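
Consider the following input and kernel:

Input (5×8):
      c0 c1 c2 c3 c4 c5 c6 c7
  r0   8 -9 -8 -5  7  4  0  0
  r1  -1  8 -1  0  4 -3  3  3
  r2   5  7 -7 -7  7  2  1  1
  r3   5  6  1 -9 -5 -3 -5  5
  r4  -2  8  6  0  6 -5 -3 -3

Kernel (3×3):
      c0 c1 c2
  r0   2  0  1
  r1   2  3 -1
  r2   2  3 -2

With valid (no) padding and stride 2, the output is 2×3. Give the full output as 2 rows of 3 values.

76 -64 28
38 -27 4

Output[0,0]: The receptive field on the input at this output position is [8 -9 -8 / -1 8 -1 / 5 7 -7]. Elementwise product with the kernel and sum: 8·2 + -8·1 + -1·2 + 8·3 + -1·-1 + 5·2 + 7·3 + -7·-2.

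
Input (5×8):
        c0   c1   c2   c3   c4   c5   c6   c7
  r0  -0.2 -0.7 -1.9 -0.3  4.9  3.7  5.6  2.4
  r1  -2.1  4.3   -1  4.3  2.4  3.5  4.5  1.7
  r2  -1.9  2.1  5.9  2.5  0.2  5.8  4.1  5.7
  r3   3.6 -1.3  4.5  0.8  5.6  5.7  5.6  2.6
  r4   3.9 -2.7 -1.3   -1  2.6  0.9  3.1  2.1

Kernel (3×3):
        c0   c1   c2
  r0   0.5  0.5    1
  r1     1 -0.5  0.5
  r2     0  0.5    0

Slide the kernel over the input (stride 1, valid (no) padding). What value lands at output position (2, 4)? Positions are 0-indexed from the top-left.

13.1

The receptive field on the input at this output position is [0.2 5.8 4.1 / 5.6 5.7 5.6 / 2.6 0.9 3.1]. Elementwise product with the kernel and sum: 0.2·0.5 + 5.8·0.5 + 4.1·1 + 5.6·1 + 5.7·-0.5 + 5.6·0.5 + 0.9·0.5.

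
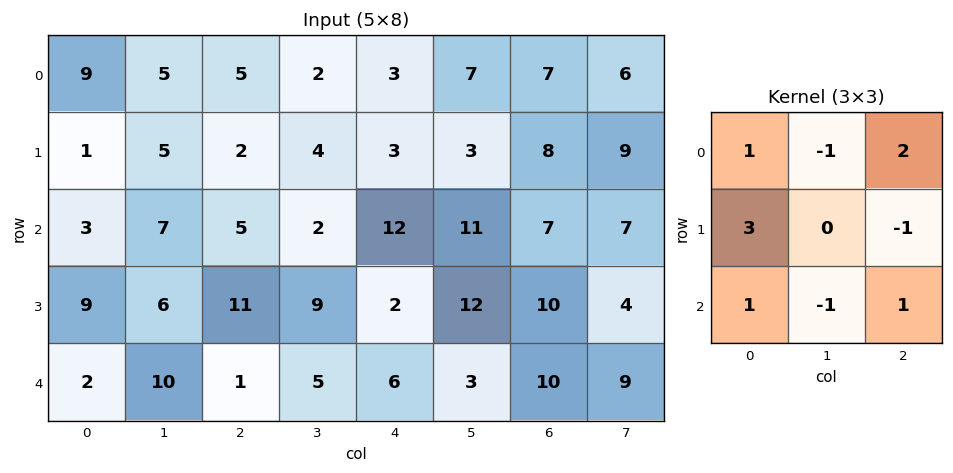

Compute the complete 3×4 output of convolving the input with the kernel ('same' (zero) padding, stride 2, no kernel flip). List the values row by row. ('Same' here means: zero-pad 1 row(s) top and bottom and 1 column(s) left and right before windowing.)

-1 20 3 19
-1 34 21 45
-7 38 43 10

Output[0,0]: The receptive field on the zero-padded input at this output position is [0 0 0 / 0 9 5 / 0 1 5]. Elementwise product with the kernel and sum: 0·1 + 0·-1 + 0·2 + 0·3 + 5·-1 + 0·1 + 1·-1 + 5·1.
Output[0,1]: The receptive field on the zero-padded input at this output position is [0 0 0 / 5 5 2 / 5 2 4]. Elementwise product with the kernel and sum: 0·1 + 0·-1 + 0·2 + 5·3 + 2·-1 + 5·1 + 2·-1 + 4·1.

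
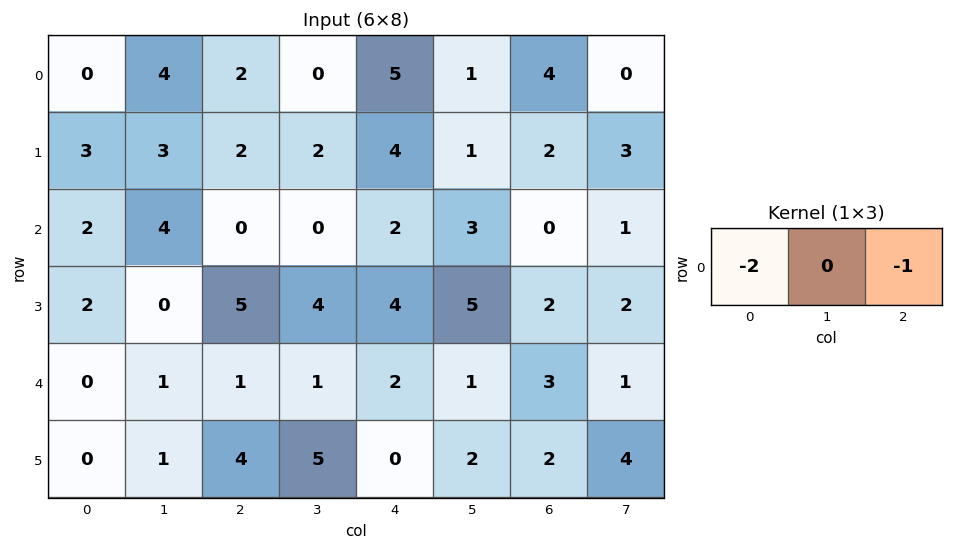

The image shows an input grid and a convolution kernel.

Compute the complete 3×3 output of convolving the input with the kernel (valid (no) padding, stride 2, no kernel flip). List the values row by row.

Output[0,0]: The receptive field on the input at this output position is [0 4 2]. Elementwise product with the kernel and sum: 0·-2 + 2·-1.
Output[0,1]: The receptive field on the input at this output position is [2 0 5]. Elementwise product with the kernel and sum: 2·-2 + 5·-1.

-2 -9 -14
-4 -2 -4
-1 -4 -7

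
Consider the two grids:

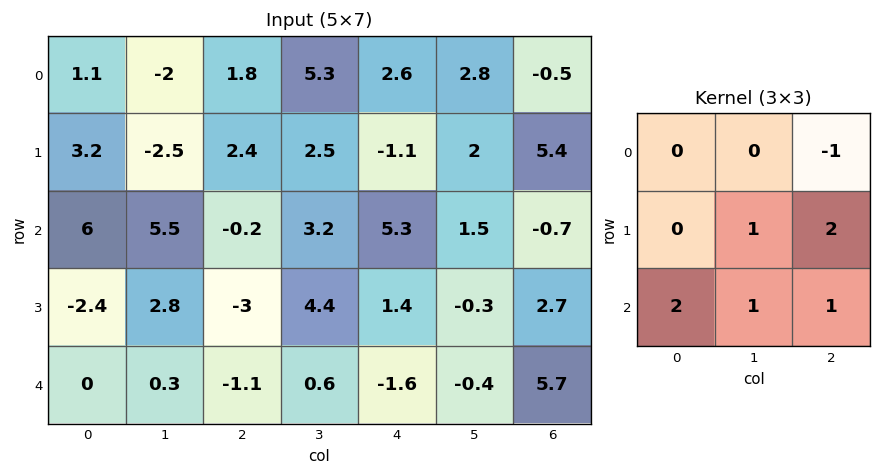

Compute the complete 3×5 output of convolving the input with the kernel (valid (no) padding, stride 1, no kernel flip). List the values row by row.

17.8 16.1 5.8 13.3 24.7
-2.3 10.7 14.7 16.2 -0.1
-3.8 2.7 -1.3 -1.5 7.9

Output[0,0]: The receptive field on the input at this output position is [1.1 -2 1.8 / 3.2 -2.5 2.4 / 6 5.5 -0.2]. Elementwise product with the kernel and sum: 1.8·-1 + -2.5·1 + 2.4·2 + 6·2 + 5.5·1 + -0.2·1.
Output[0,1]: The receptive field on the input at this output position is [-2 1.8 5.3 / -2.5 2.4 2.5 / 5.5 -0.2 3.2]. Elementwise product with the kernel and sum: 5.3·-1 + 2.4·1 + 2.5·2 + 5.5·2 + -0.2·1 + 3.2·1.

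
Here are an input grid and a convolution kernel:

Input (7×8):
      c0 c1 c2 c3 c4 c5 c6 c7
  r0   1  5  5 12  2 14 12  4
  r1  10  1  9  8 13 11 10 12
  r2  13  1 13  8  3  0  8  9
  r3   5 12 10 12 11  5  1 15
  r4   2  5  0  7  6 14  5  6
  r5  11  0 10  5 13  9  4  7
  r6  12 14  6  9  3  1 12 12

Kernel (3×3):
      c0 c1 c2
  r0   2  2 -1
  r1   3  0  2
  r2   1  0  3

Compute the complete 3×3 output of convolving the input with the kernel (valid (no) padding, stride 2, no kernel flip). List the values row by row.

Output[0,0]: The receptive field on the input at this output position is [1 5 5 / 10 1 9 / 13 1 13]. Elementwise product with the kernel and sum: 1·2 + 5·2 + 5·-1 + 10·3 + 9·2 + 13·1 + 13·3.
Output[0,1]: The receptive field on the input at this output position is [5 12 2 / 9 8 13 / 13 8 3]. Elementwise product with the kernel and sum: 5·2 + 12·2 + 2·-1 + 9·3 + 13·2 + 13·1 + 3·3.

107 107 106
52 109 54
97 79 121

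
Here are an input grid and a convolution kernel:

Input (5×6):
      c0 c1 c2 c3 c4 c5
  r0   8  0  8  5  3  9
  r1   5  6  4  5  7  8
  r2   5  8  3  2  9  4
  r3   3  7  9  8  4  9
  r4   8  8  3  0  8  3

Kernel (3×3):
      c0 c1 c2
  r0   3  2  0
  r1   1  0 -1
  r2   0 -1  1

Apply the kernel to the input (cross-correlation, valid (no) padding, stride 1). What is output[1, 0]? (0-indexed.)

The receptive field on the input at this output position is [5 6 4 / 5 8 3 / 3 7 9]. Elementwise product with the kernel and sum: 5·3 + 6·2 + 5·1 + 3·-1 + 7·-1 + 9·1.

31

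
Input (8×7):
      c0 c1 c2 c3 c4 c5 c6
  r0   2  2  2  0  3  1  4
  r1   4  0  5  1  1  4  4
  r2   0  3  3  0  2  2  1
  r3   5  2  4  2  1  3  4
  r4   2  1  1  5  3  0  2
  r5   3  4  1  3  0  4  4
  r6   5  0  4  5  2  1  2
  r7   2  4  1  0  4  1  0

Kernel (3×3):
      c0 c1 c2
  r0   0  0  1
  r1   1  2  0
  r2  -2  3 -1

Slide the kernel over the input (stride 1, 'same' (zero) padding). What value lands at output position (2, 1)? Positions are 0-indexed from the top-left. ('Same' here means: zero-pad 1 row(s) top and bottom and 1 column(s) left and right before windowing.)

3

The receptive field on the zero-padded input at this output position is [4 0 5 / 0 3 3 / 5 2 4]. Elementwise product with the kernel and sum: 5·1 + 0·1 + 3·2 + 5·-2 + 2·3 + 4·-1.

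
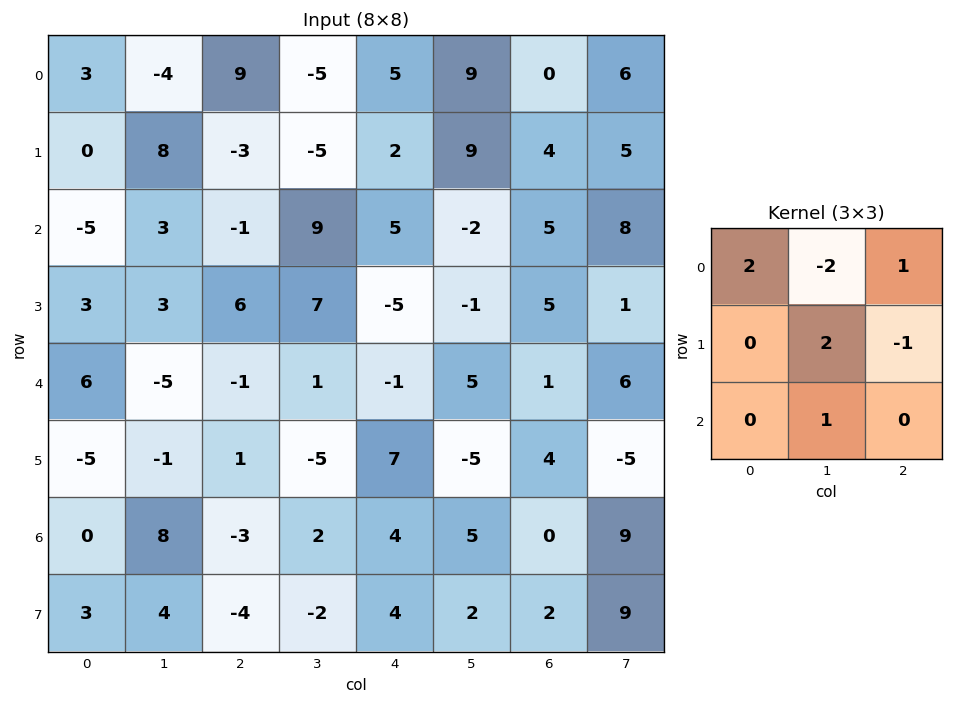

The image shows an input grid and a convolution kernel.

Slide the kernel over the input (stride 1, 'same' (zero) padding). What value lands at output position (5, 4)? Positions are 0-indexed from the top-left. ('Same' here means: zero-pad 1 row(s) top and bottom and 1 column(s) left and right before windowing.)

32

The receptive field on the zero-padded input at this output position is [1 -1 5 / -5 7 -5 / 2 4 5]. Elementwise product with the kernel and sum: 1·2 + -1·-2 + 5·1 + 7·2 + -5·-1 + 4·1.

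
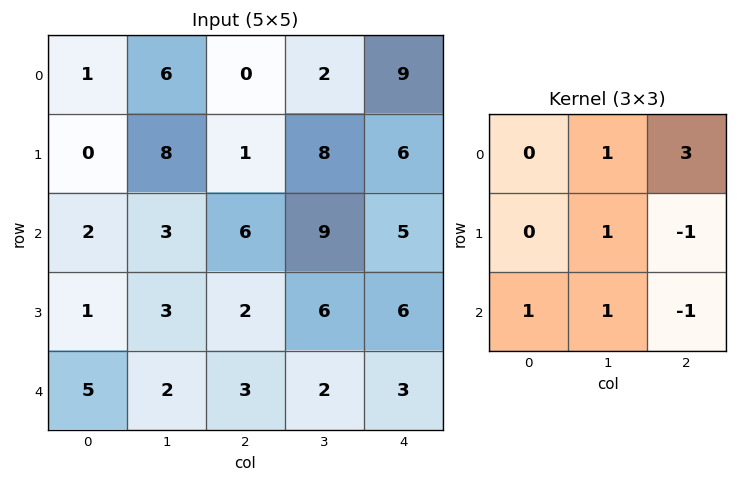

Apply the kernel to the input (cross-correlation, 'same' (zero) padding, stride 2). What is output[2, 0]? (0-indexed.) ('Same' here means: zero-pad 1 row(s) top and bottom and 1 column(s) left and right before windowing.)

The receptive field on the zero-padded input at this output position is [0 1 3 / 0 5 2 / 0 0 0]. Elementwise product with the kernel and sum: 1·1 + 3·3 + 5·1 + 2·-1 + 0·1 + 0·1 + 0·-1.

13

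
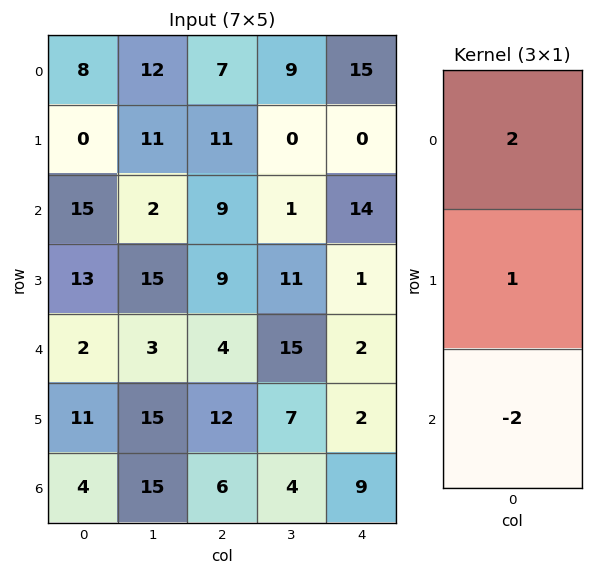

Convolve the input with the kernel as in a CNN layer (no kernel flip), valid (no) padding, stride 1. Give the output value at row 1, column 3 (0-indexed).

The receptive field on the input at this output position is [0 / 1 / 11]. Elementwise product with the kernel and sum: 0·2 + 1·1 + 11·-2.

-21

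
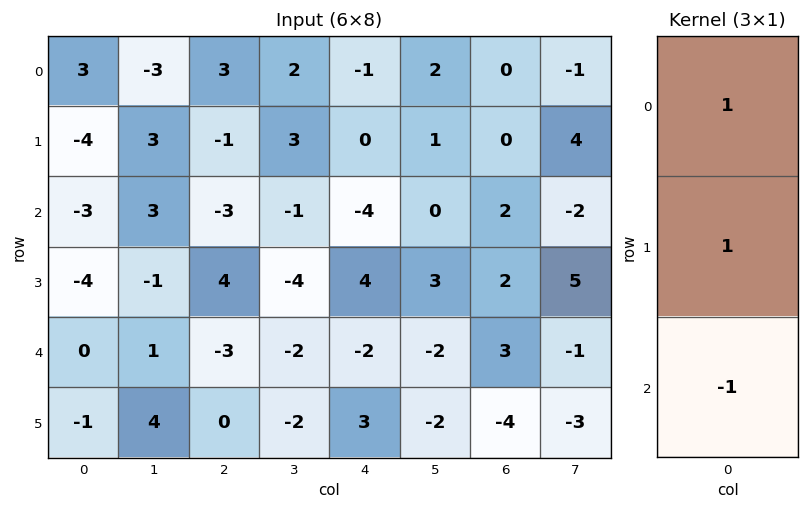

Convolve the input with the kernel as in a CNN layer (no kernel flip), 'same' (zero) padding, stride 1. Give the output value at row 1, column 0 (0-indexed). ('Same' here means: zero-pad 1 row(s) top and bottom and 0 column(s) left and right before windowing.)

2

The receptive field on the zero-padded input at this output position is [3 / -4 / -3]. Elementwise product with the kernel and sum: 3·1 + -4·1 + -3·-1.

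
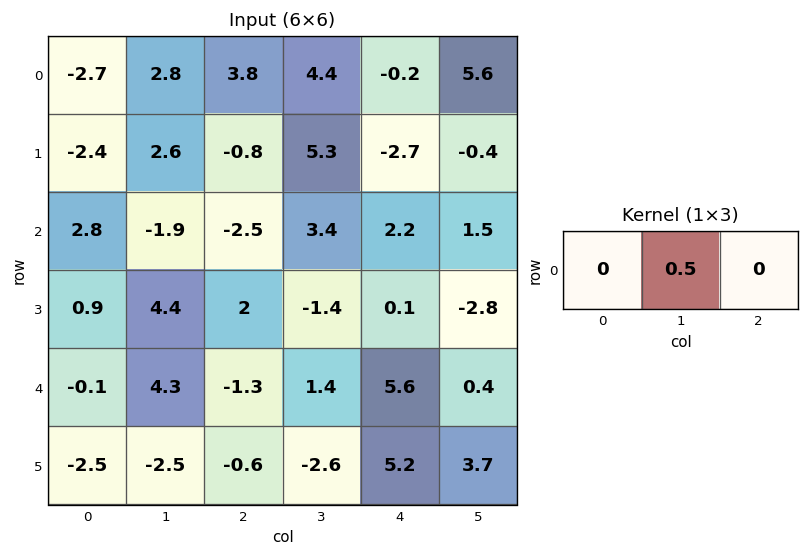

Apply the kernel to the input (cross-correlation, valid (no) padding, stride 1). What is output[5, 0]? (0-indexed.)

-1.25

The receptive field on the input at this output position is [-2.5 -2.5 -0.6]. Elementwise product with the kernel and sum: -2.5·0.5.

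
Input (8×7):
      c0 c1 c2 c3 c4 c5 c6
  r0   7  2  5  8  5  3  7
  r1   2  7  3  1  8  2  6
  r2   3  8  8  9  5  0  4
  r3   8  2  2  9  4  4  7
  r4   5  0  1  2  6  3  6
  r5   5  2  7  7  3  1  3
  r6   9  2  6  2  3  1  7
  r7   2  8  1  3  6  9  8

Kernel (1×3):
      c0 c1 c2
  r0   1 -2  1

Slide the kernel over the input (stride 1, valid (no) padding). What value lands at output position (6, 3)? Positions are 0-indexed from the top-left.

-3

The receptive field on the input at this output position is [2 3 1]. Elementwise product with the kernel and sum: 2·1 + 3·-2 + 1·1.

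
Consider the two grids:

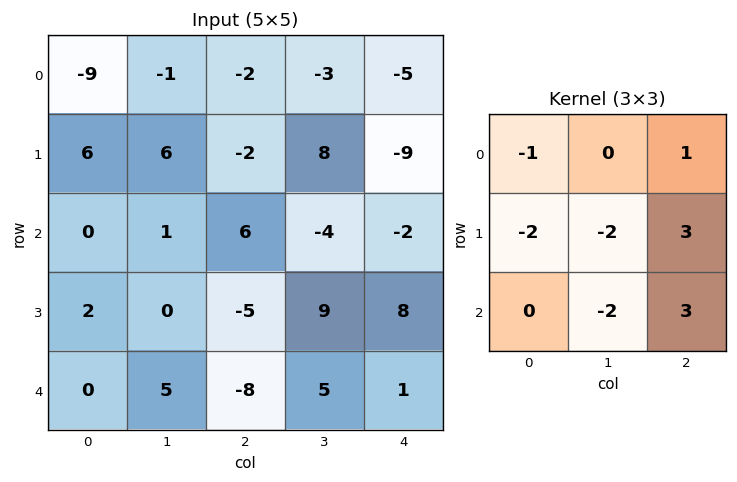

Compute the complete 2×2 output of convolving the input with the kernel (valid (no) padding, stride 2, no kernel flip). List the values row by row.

Output[0,0]: The receptive field on the input at this output position is [-9 -1 -2 / 6 6 -2 / 0 1 6]. Elementwise product with the kernel and sum: -9·-1 + -2·1 + 6·-2 + 6·-2 + -2·3 + 1·-2 + 6·3.

-7 -40
-47 1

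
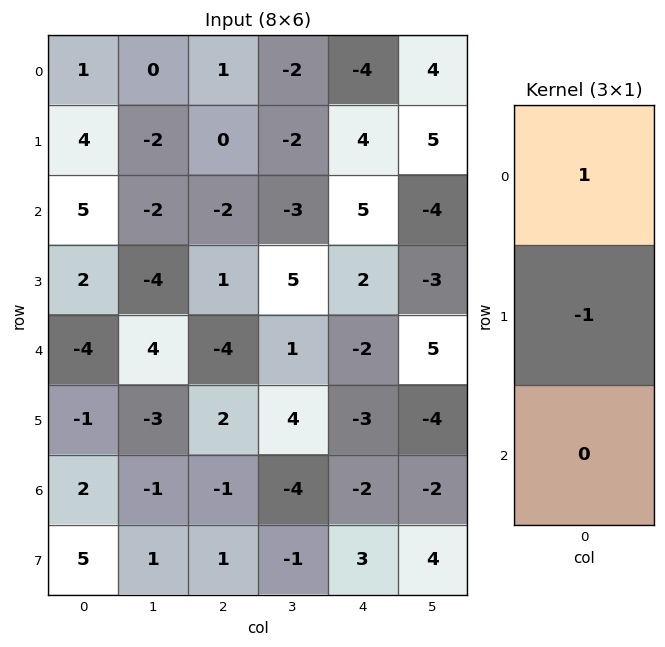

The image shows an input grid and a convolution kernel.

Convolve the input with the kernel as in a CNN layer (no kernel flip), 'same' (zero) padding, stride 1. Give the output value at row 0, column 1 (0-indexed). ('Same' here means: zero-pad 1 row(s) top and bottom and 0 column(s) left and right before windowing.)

The receptive field on the zero-padded input at this output position is [0 / 0 / -2]. Elementwise product with the kernel and sum: 0·1 + 0·-1.

0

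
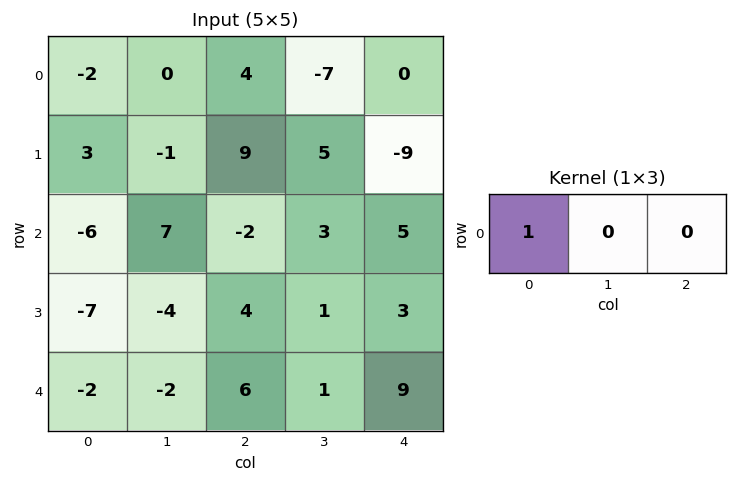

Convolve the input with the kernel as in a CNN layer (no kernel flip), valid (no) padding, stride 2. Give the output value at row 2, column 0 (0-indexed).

The receptive field on the input at this output position is [-2 -2 6]. Elementwise product with the kernel and sum: -2·1.

-2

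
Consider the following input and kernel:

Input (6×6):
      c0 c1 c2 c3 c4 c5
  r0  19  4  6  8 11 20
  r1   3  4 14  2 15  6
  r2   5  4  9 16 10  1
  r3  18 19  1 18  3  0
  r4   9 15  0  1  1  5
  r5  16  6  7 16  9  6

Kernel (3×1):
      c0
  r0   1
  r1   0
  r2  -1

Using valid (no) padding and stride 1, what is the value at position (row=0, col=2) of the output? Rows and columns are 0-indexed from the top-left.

The receptive field on the input at this output position is [6 / 14 / 9]. Elementwise product with the kernel and sum: 6·1 + 9·-1.

-3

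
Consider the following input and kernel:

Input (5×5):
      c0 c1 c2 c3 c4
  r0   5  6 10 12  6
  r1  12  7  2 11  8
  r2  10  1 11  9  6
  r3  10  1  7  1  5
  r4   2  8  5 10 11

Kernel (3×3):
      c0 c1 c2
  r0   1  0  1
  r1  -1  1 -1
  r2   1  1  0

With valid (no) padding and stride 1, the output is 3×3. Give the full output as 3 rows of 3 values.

19 14 37
5 27 10
15 28 21

Output[0,0]: The receptive field on the input at this output position is [5 6 10 / 12 7 2 / 10 1 11]. Elementwise product with the kernel and sum: 5·1 + 10·1 + 12·-1 + 7·1 + 2·-1 + 10·1 + 1·1.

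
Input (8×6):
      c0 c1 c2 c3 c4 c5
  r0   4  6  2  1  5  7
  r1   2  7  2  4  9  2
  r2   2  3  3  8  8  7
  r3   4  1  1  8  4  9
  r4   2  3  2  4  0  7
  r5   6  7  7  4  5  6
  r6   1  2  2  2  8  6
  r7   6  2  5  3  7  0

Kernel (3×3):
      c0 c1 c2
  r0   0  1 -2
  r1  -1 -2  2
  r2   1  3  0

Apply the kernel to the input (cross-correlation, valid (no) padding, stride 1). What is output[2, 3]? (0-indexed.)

The receptive field on the input at this output position is [8 8 7 / 8 4 9 / 4 0 7]. Elementwise product with the kernel and sum: 8·1 + 7·-2 + 8·-1 + 4·-2 + 9·2 + 4·1 + 0·3.

0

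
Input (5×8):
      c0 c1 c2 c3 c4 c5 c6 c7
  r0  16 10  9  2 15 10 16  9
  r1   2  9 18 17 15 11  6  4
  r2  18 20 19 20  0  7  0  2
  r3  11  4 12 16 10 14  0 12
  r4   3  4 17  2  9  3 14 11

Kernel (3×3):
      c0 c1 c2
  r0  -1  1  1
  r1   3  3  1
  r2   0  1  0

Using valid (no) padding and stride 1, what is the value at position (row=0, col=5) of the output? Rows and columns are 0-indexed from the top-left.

70

The receptive field on the input at this output position is [10 16 9 / 11 6 4 / 7 0 2]. Elementwise product with the kernel and sum: 10·-1 + 16·1 + 9·1 + 11·3 + 6·3 + 4·1 + 0·1.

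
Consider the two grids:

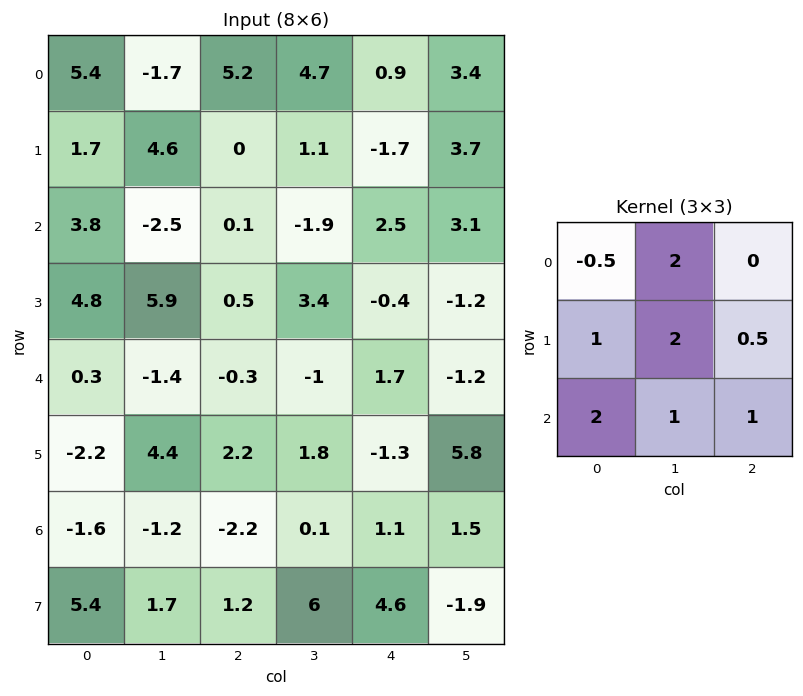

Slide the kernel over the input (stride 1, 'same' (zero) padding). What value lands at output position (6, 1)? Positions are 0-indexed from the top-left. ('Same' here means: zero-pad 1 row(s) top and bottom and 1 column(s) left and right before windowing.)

The receptive field on the zero-padded input at this output position is [-2.2 4.4 2.2 / -1.6 -1.2 -2.2 / 5.4 1.7 1.2]. Elementwise product with the kernel and sum: -2.2·-0.5 + 4.4·2 + -1.6·1 + -1.2·2 + -2.2·0.5 + 5.4·2 + 1.7·1 + 1.2·1.

18.5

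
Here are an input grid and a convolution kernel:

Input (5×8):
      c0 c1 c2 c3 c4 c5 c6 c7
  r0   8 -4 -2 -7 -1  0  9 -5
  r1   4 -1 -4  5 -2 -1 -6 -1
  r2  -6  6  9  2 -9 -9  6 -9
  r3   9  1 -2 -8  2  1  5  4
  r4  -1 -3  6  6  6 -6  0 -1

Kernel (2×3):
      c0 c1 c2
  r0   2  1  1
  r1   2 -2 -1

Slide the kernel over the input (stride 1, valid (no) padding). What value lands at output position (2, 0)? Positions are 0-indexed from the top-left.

The receptive field on the input at this output position is [-6 6 9 / 9 1 -2]. Elementwise product with the kernel and sum: -6·2 + 6·1 + 9·1 + 9·2 + 1·-2 + -2·-1.

21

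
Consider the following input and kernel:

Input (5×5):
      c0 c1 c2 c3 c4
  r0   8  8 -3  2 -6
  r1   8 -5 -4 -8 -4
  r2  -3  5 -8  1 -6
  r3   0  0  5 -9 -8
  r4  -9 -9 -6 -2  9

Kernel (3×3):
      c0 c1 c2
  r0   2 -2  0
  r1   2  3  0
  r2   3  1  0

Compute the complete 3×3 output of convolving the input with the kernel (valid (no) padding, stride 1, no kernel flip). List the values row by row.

Output[0,0]: The receptive field on the input at this output position is [8 8 -3 / 8 -5 -4 / -3 5 -8]. Elementwise product with the kernel and sum: 8·2 + 8·-2 + 8·2 + -5·3 + -3·3 + 5·1.
Output[0,1]: The receptive field on the input at this output position is [8 -3 2 / -5 -4 -8 / 5 -8 1]. Elementwise product with the kernel and sum: 8·2 + -3·-2 + -5·2 + -4·3 + 5·3 + -8·1.

-3 7 -65
35 -11 1
-52 8 -55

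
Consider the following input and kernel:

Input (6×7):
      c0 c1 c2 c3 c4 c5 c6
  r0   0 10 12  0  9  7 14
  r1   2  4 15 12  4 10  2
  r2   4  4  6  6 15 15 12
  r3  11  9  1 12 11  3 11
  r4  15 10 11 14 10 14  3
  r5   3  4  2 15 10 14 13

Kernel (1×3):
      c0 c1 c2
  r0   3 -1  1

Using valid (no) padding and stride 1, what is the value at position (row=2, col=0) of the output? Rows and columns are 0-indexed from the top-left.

14

The receptive field on the input at this output position is [4 4 6]. Elementwise product with the kernel and sum: 4·3 + 4·-1 + 6·1.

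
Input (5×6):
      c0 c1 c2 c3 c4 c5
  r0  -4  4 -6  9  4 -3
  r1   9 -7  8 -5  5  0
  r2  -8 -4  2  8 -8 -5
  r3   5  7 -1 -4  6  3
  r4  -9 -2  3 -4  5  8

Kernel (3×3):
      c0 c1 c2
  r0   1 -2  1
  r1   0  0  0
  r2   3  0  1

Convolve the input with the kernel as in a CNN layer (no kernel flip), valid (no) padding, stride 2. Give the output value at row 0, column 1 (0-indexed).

The receptive field on the input at this output position is [-6 9 4 / 8 -5 5 / 2 8 -8]. Elementwise product with the kernel and sum: -6·1 + 9·-2 + 4·1 + 2·3 + -8·1.

-22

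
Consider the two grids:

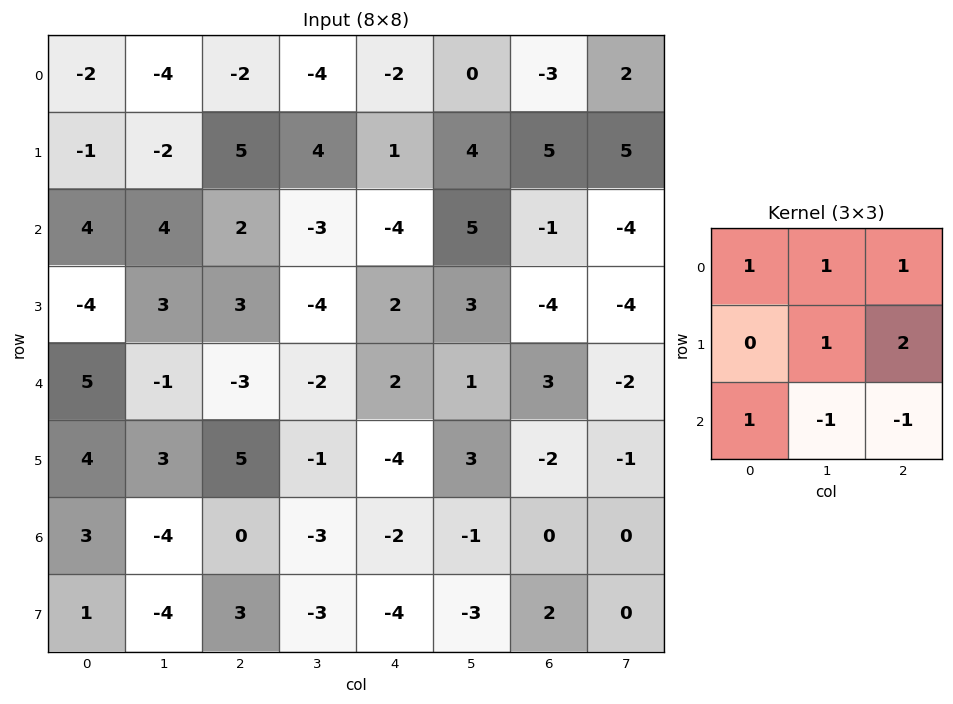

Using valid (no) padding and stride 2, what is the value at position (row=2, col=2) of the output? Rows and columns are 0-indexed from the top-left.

The receptive field on the input at this output position is [2 1 3 / -4 3 -2 / -2 -1 0]. Elementwise product with the kernel and sum: 2·1 + 1·1 + 3·1 + 3·1 + -2·2 + -2·1 + -1·-1 + 0·-1.

4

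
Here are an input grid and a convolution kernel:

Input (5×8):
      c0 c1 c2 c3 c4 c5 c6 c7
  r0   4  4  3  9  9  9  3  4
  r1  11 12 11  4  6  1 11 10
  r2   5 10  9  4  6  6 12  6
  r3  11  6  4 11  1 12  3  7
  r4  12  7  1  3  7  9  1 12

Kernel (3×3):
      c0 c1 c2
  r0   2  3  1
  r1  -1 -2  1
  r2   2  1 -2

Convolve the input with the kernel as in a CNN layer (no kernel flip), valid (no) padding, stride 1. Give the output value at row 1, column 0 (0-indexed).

The receptive field on the input at this output position is [11 12 11 / 5 10 9 / 11 6 4]. Elementwise product with the kernel and sum: 11·2 + 12·3 + 11·1 + 5·-1 + 10·-2 + 9·1 + 11·2 + 6·1 + 4·-2.

73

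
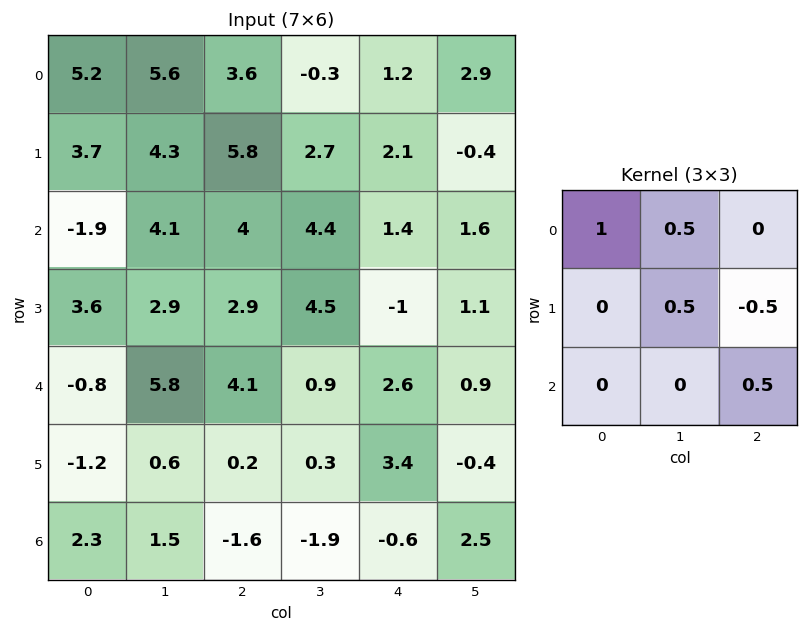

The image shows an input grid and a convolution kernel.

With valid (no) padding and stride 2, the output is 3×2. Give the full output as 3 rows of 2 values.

9.25 4.45
2.2 10.25
1.5 2.7

Output[0,0]: The receptive field on the input at this output position is [5.2 5.6 3.6 / 3.7 4.3 5.8 / -1.9 4.1 4]. Elementwise product with the kernel and sum: 5.2·1 + 5.6·0.5 + 4.3·0.5 + 5.8·-0.5 + 4·0.5.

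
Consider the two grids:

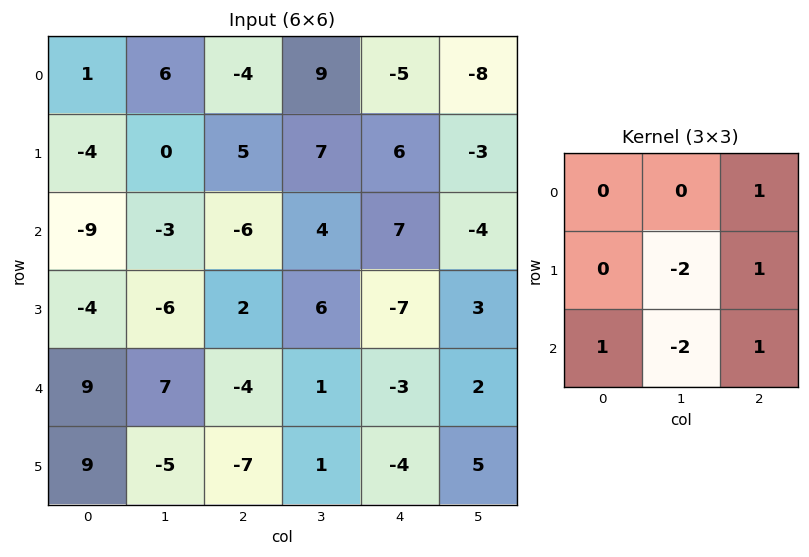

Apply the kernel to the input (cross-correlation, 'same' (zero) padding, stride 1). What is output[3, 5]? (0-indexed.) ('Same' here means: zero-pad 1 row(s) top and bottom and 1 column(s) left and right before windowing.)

-13

The receptive field on the zero-padded input at this output position is [7 -4 0 / -7 3 0 / -3 2 0]. Elementwise product with the kernel and sum: 0·1 + 3·-2 + 0·1 + -3·1 + 2·-2 + 0·1.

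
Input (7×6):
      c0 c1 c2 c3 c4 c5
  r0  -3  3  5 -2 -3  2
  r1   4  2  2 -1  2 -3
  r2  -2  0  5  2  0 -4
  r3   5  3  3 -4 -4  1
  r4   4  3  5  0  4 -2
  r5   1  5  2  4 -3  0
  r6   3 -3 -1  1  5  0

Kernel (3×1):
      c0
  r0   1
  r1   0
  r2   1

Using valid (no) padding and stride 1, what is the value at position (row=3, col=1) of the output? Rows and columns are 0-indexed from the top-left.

The receptive field on the input at this output position is [3 / 3 / 5]. Elementwise product with the kernel and sum: 3·1 + 5·1.

8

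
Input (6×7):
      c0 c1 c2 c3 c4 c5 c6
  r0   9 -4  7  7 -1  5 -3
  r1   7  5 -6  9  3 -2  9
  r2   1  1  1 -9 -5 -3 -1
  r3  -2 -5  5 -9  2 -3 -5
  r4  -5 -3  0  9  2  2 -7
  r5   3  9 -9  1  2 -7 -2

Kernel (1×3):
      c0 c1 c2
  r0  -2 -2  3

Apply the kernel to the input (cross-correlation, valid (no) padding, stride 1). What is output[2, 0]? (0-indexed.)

The receptive field on the input at this output position is [1 1 1]. Elementwise product with the kernel and sum: 1·-2 + 1·-2 + 1·3.

-1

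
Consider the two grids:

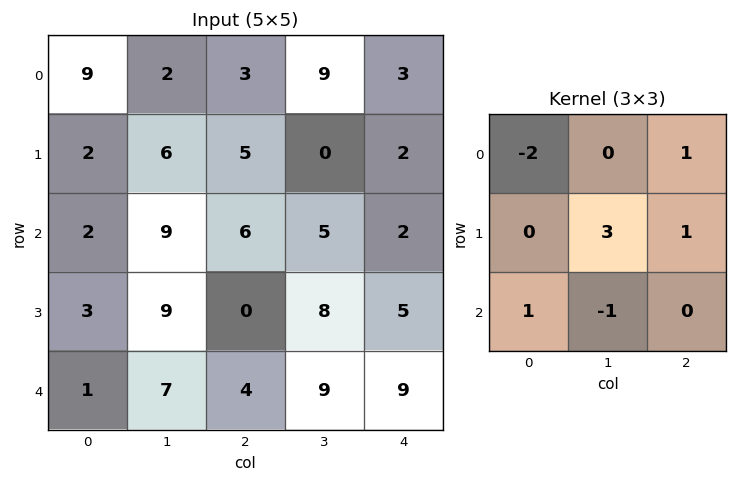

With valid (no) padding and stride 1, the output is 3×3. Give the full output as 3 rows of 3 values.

Output[0,0]: The receptive field on the input at this output position is [9 2 3 / 2 6 5 / 2 9 6]. Elementwise product with the kernel and sum: 9·-2 + 3·1 + 6·3 + 5·1 + 2·1 + 9·-1.
Output[0,1]: The receptive field on the input at this output position is [2 3 9 / 6 5 0 / 9 6 5]. Elementwise product with the kernel and sum: 2·-2 + 9·1 + 5·3 + 0·1 + 9·1 + 6·-1.

1 23 0
28 20 1
23 -2 14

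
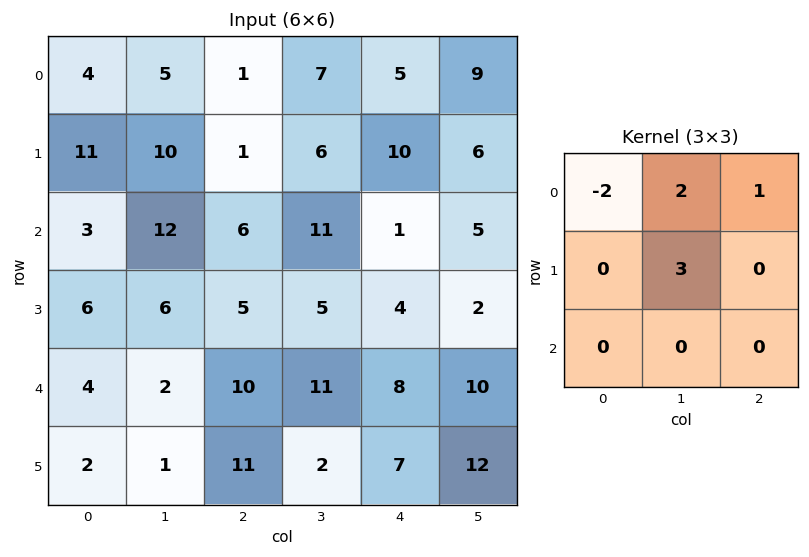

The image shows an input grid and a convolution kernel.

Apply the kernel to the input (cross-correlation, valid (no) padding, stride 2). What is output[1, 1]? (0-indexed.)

The receptive field on the input at this output position is [6 11 1 / 5 5 4 / 10 11 8]. Elementwise product with the kernel and sum: 6·-2 + 11·2 + 1·1 + 5·3.

26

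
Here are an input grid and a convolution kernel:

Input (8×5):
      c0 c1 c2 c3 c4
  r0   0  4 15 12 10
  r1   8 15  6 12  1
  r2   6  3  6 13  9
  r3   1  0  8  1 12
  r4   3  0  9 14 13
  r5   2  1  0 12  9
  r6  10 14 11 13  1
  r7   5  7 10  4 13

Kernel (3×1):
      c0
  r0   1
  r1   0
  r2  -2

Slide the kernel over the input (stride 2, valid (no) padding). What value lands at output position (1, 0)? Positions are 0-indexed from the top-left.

0

The receptive field on the input at this output position is [6 / 1 / 3]. Elementwise product with the kernel and sum: 6·1 + 3·-2.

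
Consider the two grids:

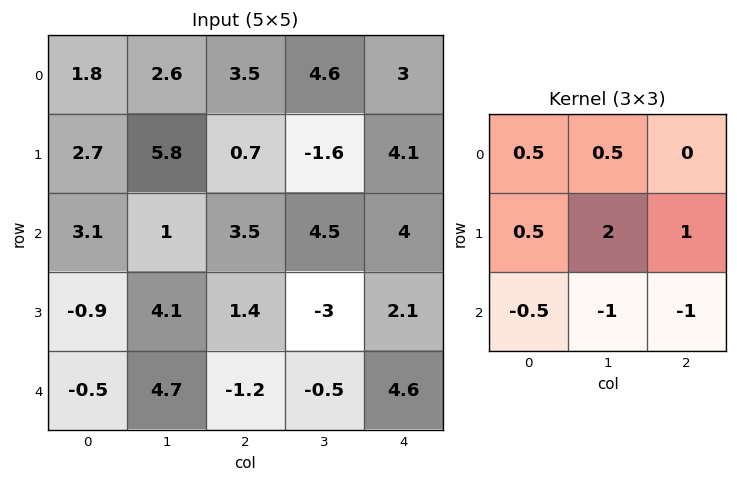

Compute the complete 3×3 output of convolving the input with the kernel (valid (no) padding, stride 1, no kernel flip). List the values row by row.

Output[0,0]: The receptive field on the input at this output position is [1.8 2.6 3.5 / 2.7 5.8 0.7 / 3.1 1 3.5]. Elementwise product with the kernel and sum: 1.8·0.5 + 2.6·0.5 + 2.7·0.5 + 5.8·2 + 0.7·1 + 3.1·-0.5 + 1·-1 + 3.5·-1.

9.8 -2.75 -4.95
6.25 14.8 14.5
7.95 3.45 -2.7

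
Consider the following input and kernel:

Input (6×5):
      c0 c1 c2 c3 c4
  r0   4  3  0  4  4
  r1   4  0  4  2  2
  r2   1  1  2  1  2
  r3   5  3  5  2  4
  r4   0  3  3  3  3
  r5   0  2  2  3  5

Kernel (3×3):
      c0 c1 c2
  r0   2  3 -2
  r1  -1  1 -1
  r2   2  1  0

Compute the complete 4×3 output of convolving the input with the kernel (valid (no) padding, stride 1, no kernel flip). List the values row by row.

Output[0,0]: The receptive field on the input at this output position is [4 3 0 / 4 0 4 / 1 1 2]. Elementwise product with the kernel and sum: 4·2 + 3·3 + 0·-2 + 4·-1 + 0·1 + 4·-1 + 1·2 + 1·1.

12 4 5
11 19 19
-3 15 5
11 20 12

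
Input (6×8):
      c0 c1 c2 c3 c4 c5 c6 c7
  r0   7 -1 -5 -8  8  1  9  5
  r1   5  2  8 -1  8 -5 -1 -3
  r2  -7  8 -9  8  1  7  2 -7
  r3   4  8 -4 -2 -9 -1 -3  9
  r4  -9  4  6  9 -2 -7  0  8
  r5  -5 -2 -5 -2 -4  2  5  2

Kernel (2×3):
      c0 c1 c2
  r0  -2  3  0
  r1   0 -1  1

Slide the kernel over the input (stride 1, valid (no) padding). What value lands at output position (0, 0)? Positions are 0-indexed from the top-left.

The receptive field on the input at this output position is [7 -1 -5 / 5 2 8]. Elementwise product with the kernel and sum: 7·-2 + -1·3 + 2·-1 + 8·1.

-11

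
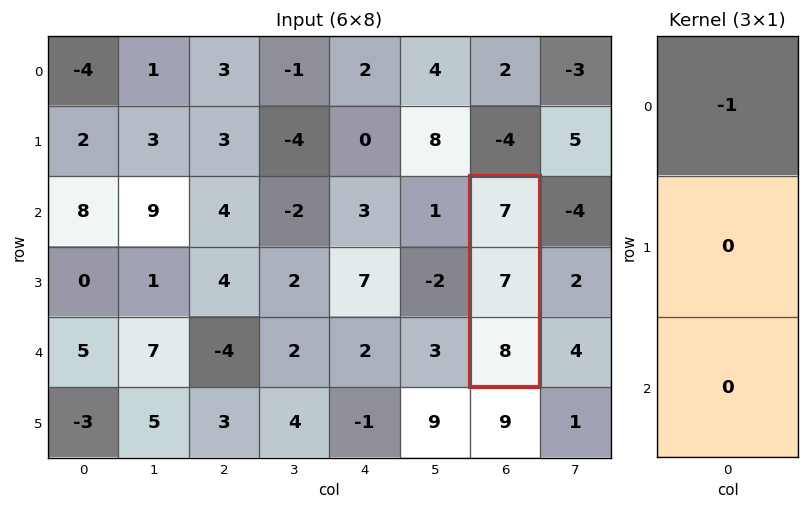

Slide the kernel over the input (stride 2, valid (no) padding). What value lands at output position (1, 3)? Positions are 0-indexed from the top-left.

-7

The receptive field on the input at this output position is [7 / 7 / 8]. Elementwise product with the kernel and sum: 7·-1.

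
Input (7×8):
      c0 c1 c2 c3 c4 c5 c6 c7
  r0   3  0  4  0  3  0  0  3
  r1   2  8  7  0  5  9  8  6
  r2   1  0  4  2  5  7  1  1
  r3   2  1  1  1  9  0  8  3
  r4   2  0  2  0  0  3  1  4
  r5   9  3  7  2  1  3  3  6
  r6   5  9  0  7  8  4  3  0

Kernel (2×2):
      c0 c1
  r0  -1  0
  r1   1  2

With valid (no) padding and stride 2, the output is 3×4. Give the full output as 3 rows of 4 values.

15 3 20 20
3 -1 4 13
13 9 7 14

Output[0,0]: The receptive field on the input at this output position is [3 0 / 2 8]. Elementwise product with the kernel and sum: 3·-1 + 2·1 + 8·2.
Output[0,1]: The receptive field on the input at this output position is [4 0 / 7 0]. Elementwise product with the kernel and sum: 4·-1 + 7·1 + 0·2.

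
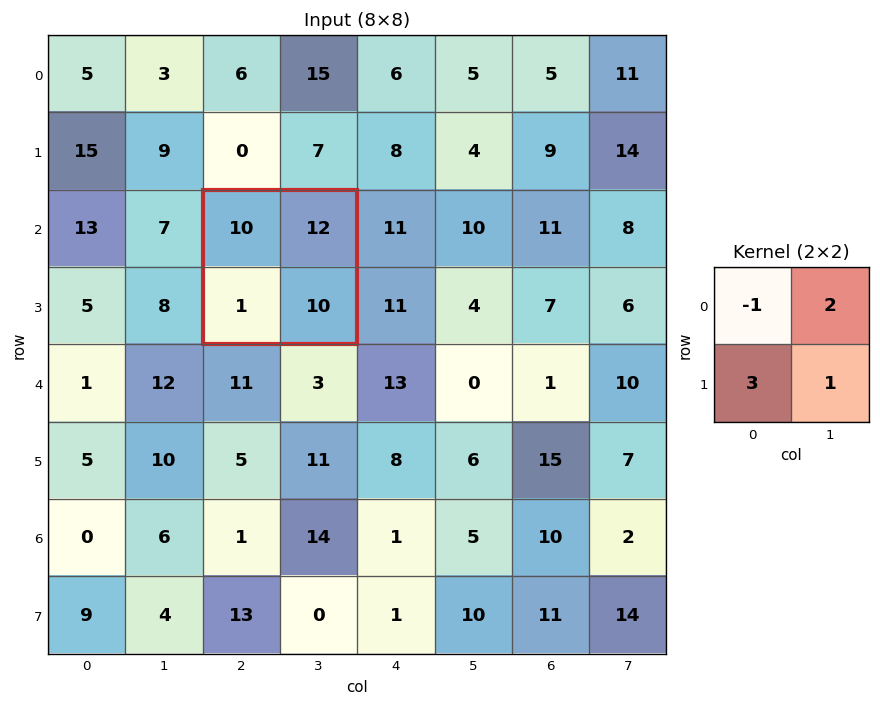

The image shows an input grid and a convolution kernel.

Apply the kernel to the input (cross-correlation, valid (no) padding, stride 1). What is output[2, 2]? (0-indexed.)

27

The receptive field on the input at this output position is [10 12 / 1 10]. Elementwise product with the kernel and sum: 10·-1 + 12·2 + 1·3 + 10·1.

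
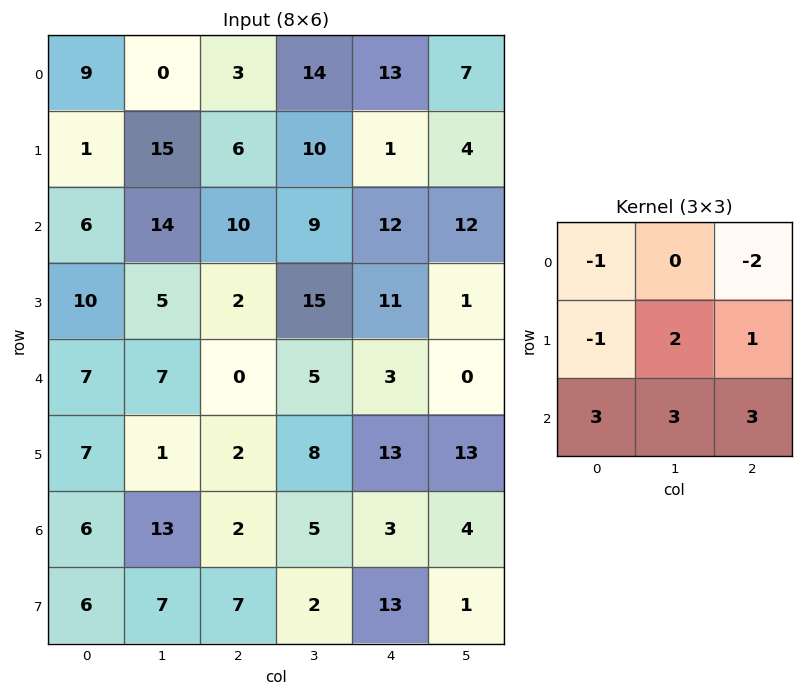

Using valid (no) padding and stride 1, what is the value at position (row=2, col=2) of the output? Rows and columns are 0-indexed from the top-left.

29

The receptive field on the input at this output position is [10 9 12 / 2 15 11 / 0 5 3]. Elementwise product with the kernel and sum: 10·-1 + 12·-2 + 2·-1 + 15·2 + 11·1 + 0·3 + 5·3 + 3·3.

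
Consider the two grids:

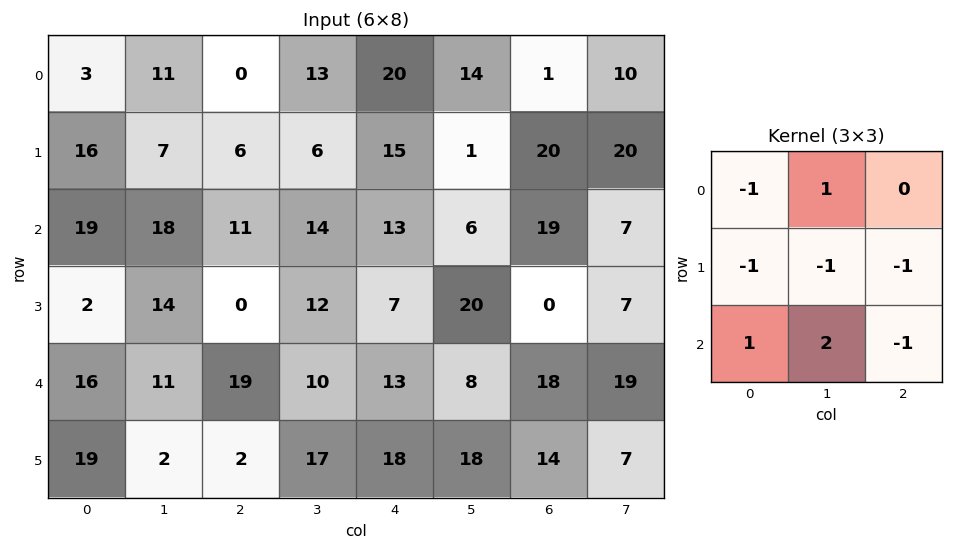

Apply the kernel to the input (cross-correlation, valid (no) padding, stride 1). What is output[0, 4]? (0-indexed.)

The receptive field on the input at this output position is [20 14 1 / 15 1 20 / 13 6 19]. Elementwise product with the kernel and sum: 20·-1 + 14·1 + 15·-1 + 1·-1 + 20·-1 + 13·1 + 6·2 + 19·-1.

-36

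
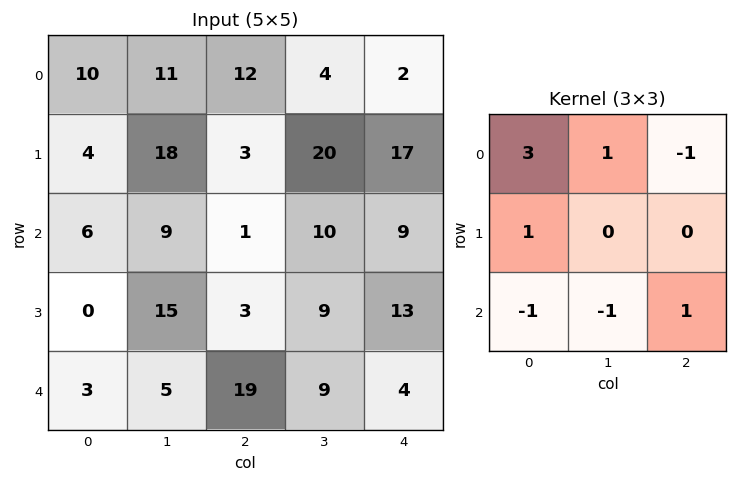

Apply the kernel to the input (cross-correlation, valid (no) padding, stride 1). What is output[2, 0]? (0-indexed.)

37

The receptive field on the input at this output position is [6 9 1 / 0 15 3 / 3 5 19]. Elementwise product with the kernel and sum: 6·3 + 9·1 + 1·-1 + 0·1 + 3·-1 + 5·-1 + 19·1.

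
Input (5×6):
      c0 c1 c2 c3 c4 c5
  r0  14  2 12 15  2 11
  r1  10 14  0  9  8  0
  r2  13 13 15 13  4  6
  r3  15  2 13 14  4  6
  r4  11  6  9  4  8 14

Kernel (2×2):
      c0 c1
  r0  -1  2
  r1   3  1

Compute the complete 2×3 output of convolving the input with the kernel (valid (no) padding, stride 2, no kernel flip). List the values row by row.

34 27 44
60 64 26

Output[0,0]: The receptive field on the input at this output position is [14 2 / 10 14]. Elementwise product with the kernel and sum: 14·-1 + 2·2 + 10·3 + 14·1.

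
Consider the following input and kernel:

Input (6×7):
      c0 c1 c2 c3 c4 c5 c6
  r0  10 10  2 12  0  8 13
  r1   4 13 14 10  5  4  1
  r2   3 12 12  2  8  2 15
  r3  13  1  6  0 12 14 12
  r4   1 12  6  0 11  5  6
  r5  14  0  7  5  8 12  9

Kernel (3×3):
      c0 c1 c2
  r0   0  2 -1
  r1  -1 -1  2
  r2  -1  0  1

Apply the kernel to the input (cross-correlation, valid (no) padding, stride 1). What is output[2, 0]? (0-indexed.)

15

The receptive field on the input at this output position is [3 12 12 / 13 1 6 / 1 12 6]. Elementwise product with the kernel and sum: 12·2 + 12·-1 + 13·-1 + 1·-1 + 6·2 + 1·-1 + 6·1.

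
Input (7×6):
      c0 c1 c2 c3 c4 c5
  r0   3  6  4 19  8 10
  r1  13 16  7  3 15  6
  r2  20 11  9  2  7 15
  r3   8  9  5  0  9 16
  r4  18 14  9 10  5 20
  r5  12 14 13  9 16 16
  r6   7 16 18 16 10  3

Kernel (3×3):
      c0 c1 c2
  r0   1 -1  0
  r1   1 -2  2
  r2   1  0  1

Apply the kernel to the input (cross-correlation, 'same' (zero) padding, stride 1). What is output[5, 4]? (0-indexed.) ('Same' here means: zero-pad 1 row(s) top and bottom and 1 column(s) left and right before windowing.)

33

The receptive field on the zero-padded input at this output position is [10 5 20 / 9 16 16 / 16 10 3]. Elementwise product with the kernel and sum: 10·1 + 5·-1 + 9·1 + 16·-2 + 16·2 + 16·1 + 3·1.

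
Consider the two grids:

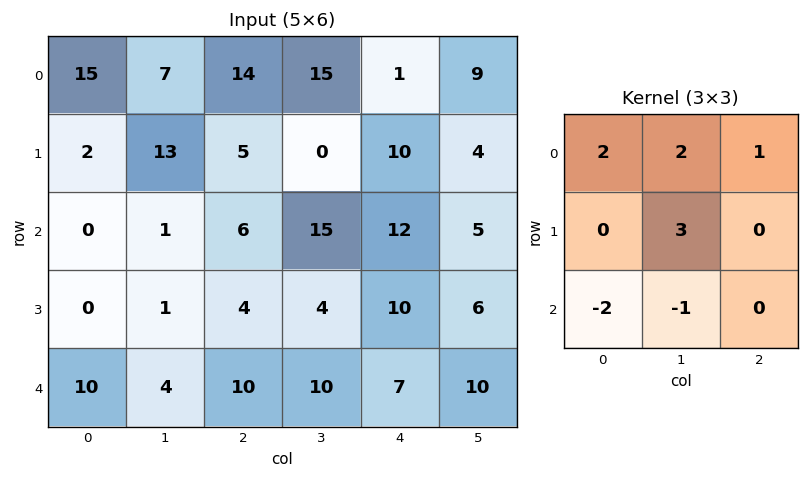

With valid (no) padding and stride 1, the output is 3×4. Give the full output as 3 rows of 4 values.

96 64 32 29
37 48 53 42
-13 23 36 62

Output[0,0]: The receptive field on the input at this output position is [15 7 14 / 2 13 5 / 0 1 6]. Elementwise product with the kernel and sum: 15·2 + 7·2 + 14·1 + 13·3 + 0·-2 + 1·-1.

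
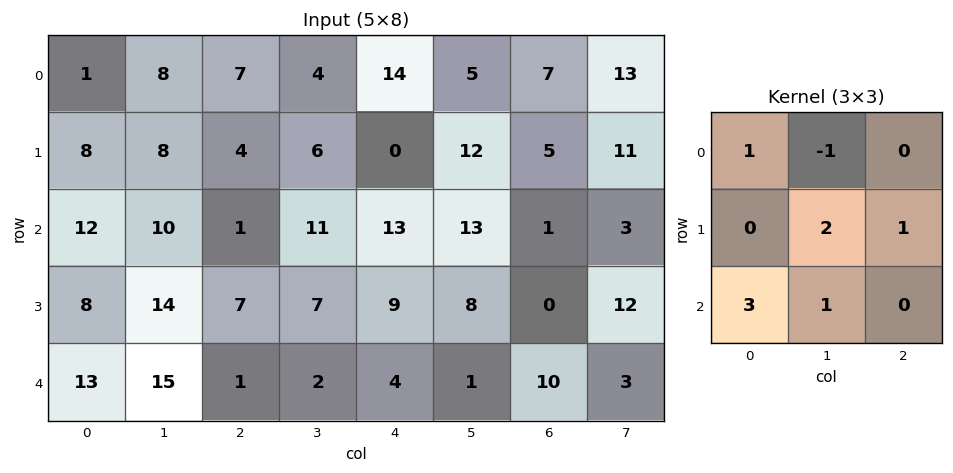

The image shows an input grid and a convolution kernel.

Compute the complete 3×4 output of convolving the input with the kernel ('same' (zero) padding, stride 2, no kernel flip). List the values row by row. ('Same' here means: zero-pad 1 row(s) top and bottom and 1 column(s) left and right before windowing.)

18 46 51 68
34 66 75 36
33 11 7 31

Output[0,0]: The receptive field on the zero-padded input at this output position is [0 0 0 / 0 1 8 / 0 8 8]. Elementwise product with the kernel and sum: 0·1 + 0·-1 + 1·2 + 8·1 + 0·3 + 8·1.
Output[0,1]: The receptive field on the zero-padded input at this output position is [0 0 0 / 8 7 4 / 8 4 6]. Elementwise product with the kernel and sum: 0·1 + 0·-1 + 7·2 + 4·1 + 8·3 + 4·1.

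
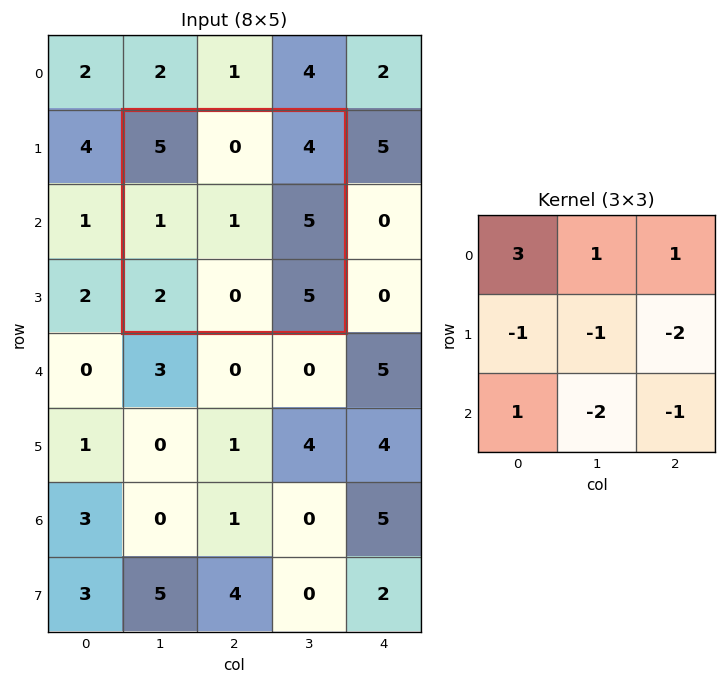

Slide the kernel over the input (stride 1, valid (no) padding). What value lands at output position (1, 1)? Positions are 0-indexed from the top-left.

4

The receptive field on the input at this output position is [5 0 4 / 1 1 5 / 2 0 5]. Elementwise product with the kernel and sum: 5·3 + 0·1 + 4·1 + 1·-1 + 1·-1 + 5·-2 + 2·1 + 0·-2 + 5·-1.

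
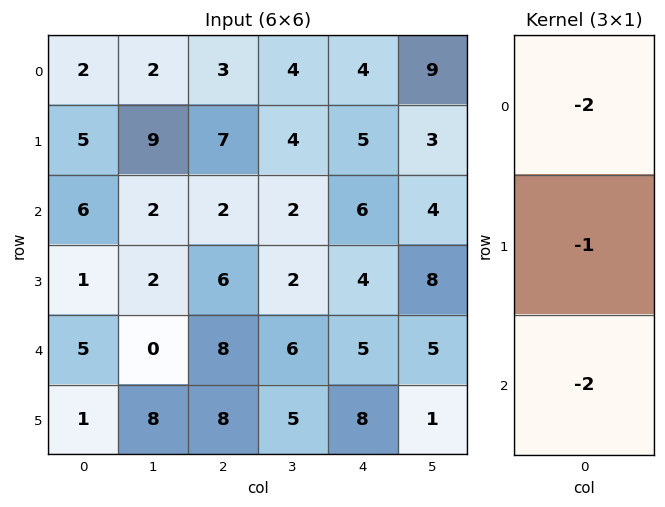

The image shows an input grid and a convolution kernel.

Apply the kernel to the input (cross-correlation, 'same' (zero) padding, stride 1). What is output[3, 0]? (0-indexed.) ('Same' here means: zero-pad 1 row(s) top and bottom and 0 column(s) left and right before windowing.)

The receptive field on the zero-padded input at this output position is [6 / 1 / 5]. Elementwise product with the kernel and sum: 6·-2 + 1·-1 + 5·-2.

-23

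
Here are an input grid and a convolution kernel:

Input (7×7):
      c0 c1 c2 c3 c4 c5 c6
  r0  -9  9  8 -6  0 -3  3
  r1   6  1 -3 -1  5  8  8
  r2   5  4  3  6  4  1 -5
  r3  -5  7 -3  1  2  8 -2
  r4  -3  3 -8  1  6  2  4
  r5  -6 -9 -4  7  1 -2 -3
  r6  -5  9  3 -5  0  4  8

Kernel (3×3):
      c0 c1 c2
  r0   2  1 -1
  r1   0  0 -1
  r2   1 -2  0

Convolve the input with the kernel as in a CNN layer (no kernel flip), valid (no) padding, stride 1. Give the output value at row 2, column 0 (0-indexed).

5

The receptive field on the input at this output position is [5 4 3 / -5 7 -3 / -3 3 -8]. Elementwise product with the kernel and sum: 5·2 + 4·1 + 3·-1 + -3·-1 + -3·1 + 3·-2.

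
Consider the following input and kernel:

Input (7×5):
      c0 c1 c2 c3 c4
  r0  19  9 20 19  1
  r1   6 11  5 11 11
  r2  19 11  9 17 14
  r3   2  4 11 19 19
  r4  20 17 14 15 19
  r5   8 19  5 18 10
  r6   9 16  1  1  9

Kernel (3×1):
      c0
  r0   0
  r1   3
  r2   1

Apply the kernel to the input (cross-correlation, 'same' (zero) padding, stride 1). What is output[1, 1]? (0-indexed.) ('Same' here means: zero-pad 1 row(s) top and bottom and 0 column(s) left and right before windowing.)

44

The receptive field on the zero-padded input at this output position is [9 / 11 / 11]. Elementwise product with the kernel and sum: 11·3 + 11·1.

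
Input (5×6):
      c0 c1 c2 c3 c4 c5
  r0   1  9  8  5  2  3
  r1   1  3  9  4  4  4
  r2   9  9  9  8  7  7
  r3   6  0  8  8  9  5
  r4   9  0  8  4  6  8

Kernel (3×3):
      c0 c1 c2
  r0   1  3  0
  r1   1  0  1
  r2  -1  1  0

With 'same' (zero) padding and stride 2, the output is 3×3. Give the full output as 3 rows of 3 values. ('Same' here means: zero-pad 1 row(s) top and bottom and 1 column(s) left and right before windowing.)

10 20 8
18 55 32
18 28 47

Output[0,0]: The receptive field on the zero-padded input at this output position is [0 0 0 / 0 1 9 / 0 1 3]. Elementwise product with the kernel and sum: 0·1 + 0·3 + 0·1 + 9·1 + 0·-1 + 1·1.
Output[0,1]: The receptive field on the zero-padded input at this output position is [0 0 0 / 9 8 5 / 3 9 4]. Elementwise product with the kernel and sum: 0·1 + 0·3 + 9·1 + 5·1 + 3·-1 + 9·1.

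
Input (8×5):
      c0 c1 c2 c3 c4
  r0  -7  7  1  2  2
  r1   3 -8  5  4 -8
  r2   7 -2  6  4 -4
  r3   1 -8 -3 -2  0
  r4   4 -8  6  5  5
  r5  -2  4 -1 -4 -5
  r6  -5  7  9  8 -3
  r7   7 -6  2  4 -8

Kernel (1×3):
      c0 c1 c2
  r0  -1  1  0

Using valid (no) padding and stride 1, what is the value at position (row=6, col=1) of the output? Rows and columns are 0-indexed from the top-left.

The receptive field on the input at this output position is [7 9 8]. Elementwise product with the kernel and sum: 7·-1 + 9·1.

2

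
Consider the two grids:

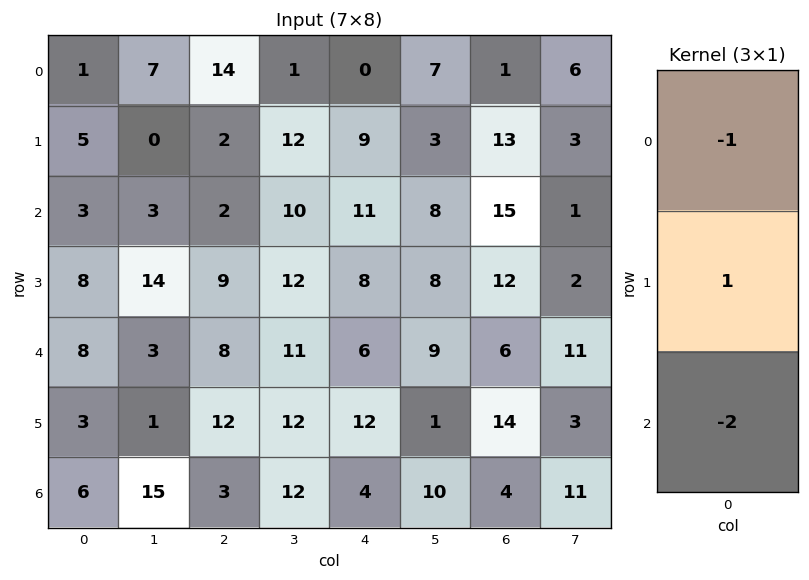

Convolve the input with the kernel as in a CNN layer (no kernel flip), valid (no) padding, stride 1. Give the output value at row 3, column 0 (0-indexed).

The receptive field on the input at this output position is [8 / 8 / 3]. Elementwise product with the kernel and sum: 8·-1 + 8·1 + 3·-2.

-6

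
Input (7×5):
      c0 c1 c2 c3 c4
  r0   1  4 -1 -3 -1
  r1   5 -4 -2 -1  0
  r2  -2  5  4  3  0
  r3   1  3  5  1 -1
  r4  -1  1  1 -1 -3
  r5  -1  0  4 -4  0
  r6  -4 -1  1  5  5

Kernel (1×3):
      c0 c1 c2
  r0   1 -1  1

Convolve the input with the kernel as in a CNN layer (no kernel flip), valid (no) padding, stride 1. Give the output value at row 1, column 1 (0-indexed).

-3

The receptive field on the input at this output position is [-4 -2 -1]. Elementwise product with the kernel and sum: -4·1 + -2·-1 + -1·1.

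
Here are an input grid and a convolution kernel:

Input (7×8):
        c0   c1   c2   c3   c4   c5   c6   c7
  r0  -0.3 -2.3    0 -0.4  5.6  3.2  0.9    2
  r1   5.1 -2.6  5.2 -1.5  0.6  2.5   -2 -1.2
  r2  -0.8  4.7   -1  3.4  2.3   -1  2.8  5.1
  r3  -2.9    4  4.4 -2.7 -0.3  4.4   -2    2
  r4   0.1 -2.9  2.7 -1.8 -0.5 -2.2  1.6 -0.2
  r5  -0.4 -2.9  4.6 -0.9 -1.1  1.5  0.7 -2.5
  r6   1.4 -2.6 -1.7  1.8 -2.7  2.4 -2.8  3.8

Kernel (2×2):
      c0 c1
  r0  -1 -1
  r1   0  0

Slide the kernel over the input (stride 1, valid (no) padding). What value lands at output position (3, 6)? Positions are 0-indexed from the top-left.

The receptive field on the input at this output position is [-2 2 / 1.6 -0.2]. Elementwise product with the kernel and sum: -2·-1 + 2·-1.

0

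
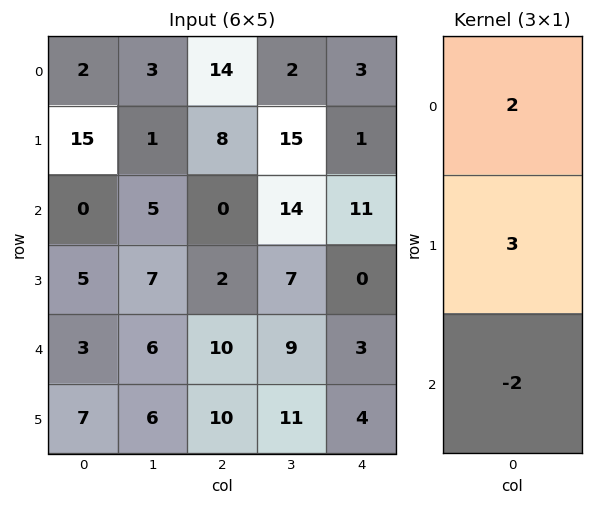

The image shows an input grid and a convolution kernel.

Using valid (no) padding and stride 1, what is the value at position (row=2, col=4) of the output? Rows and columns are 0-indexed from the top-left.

16

The receptive field on the input at this output position is [11 / 0 / 3]. Elementwise product with the kernel and sum: 11·2 + 0·3 + 3·-2.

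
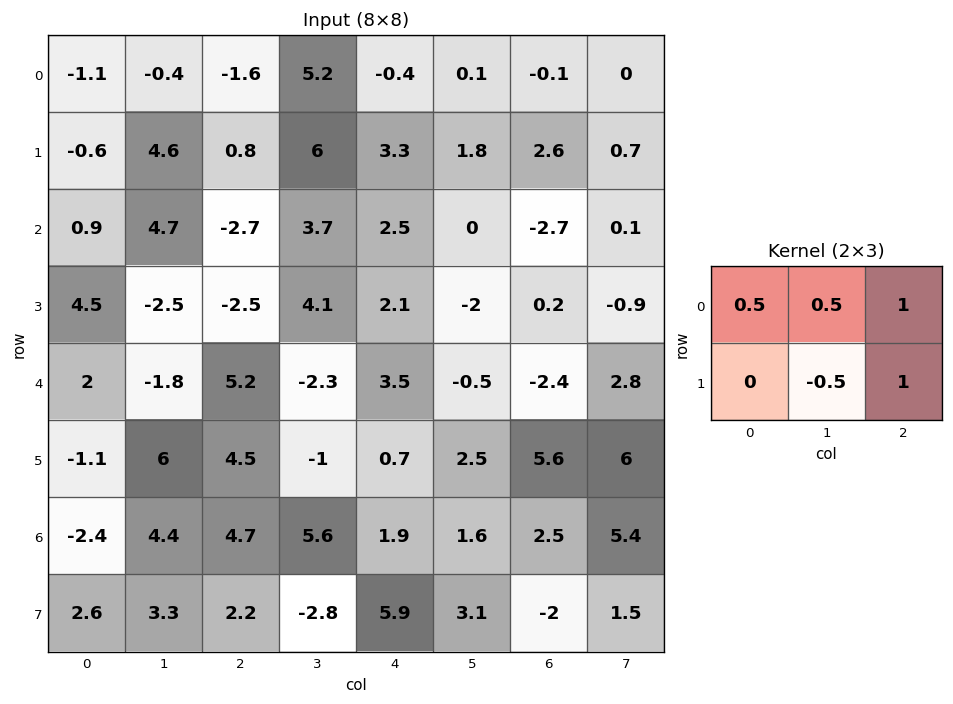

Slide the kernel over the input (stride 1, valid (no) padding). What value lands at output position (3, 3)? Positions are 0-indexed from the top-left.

The receptive field on the input at this output position is [4.1 2.1 -2 / -2.3 3.5 -0.5]. Elementwise product with the kernel and sum: 4.1·0.5 + 2.1·0.5 + -2·1 + 3.5·-0.5 + -0.5·1.

-1.15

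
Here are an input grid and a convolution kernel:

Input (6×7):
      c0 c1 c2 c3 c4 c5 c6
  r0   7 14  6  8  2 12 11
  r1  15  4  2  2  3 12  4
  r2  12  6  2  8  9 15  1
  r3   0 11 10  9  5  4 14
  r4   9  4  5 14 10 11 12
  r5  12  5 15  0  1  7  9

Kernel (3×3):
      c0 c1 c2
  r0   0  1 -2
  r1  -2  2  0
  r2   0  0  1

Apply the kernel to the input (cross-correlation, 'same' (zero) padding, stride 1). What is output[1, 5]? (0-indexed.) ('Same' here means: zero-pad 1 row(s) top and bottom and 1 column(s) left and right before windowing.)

The receptive field on the zero-padded input at this output position is [2 12 11 / 3 12 4 / 9 15 1]. Elementwise product with the kernel and sum: 12·1 + 11·-2 + 3·-2 + 12·2 + 1·1.

9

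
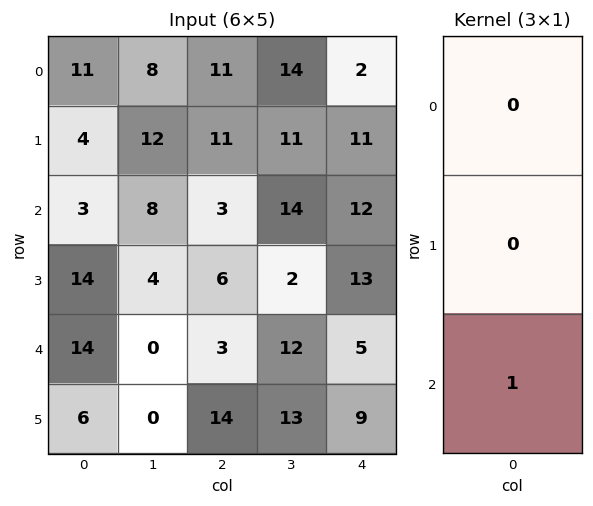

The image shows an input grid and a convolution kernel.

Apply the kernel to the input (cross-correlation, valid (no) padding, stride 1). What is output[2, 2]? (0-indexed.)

3

The receptive field on the input at this output position is [3 / 6 / 3]. Elementwise product with the kernel and sum: 3·1.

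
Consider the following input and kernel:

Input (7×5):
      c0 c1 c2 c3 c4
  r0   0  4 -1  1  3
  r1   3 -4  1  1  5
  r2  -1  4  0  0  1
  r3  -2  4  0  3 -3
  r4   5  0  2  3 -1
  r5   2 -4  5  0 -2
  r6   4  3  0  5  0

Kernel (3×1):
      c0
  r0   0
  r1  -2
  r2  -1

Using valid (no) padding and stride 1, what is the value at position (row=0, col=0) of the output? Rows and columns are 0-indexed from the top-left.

The receptive field on the input at this output position is [0 / 3 / -1]. Elementwise product with the kernel and sum: 3·-2 + -1·-1.

-5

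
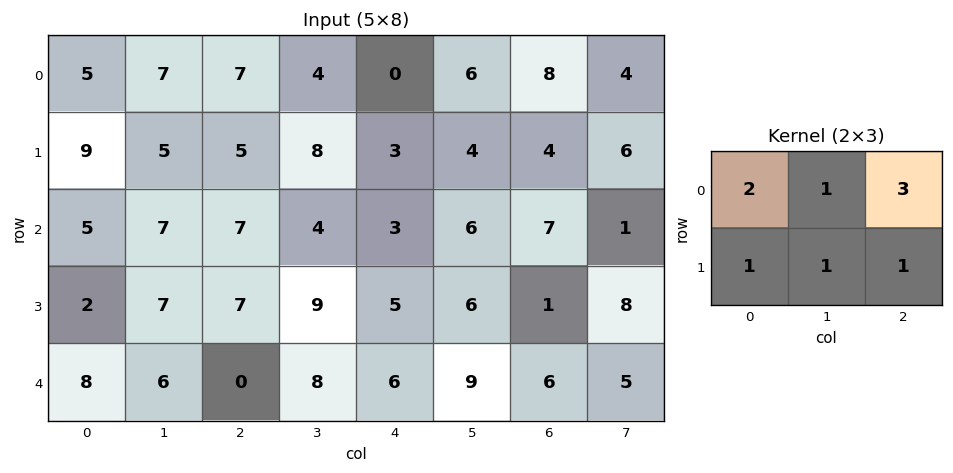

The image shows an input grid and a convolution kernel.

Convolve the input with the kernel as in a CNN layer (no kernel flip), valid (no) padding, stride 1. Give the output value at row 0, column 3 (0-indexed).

41

The receptive field on the input at this output position is [4 0 6 / 8 3 4]. Elementwise product with the kernel and sum: 4·2 + 0·1 + 6·3 + 8·1 + 3·1 + 4·1.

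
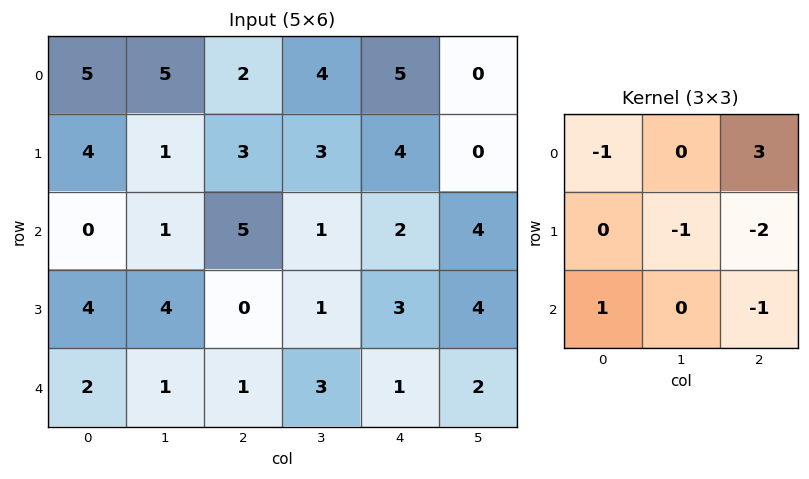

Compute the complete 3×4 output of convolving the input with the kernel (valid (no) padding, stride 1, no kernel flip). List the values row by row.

-11 -2 5 -11
-2 4 1 -16
12 -2 -6 1

Output[0,0]: The receptive field on the input at this output position is [5 5 2 / 4 1 3 / 0 1 5]. Elementwise product with the kernel and sum: 5·-1 + 2·3 + 1·-1 + 3·-2 + 0·1 + 5·-1.
Output[0,1]: The receptive field on the input at this output position is [5 2 4 / 1 3 3 / 1 5 1]. Elementwise product with the kernel and sum: 5·-1 + 4·3 + 3·-1 + 3·-2 + 1·1 + 1·-1.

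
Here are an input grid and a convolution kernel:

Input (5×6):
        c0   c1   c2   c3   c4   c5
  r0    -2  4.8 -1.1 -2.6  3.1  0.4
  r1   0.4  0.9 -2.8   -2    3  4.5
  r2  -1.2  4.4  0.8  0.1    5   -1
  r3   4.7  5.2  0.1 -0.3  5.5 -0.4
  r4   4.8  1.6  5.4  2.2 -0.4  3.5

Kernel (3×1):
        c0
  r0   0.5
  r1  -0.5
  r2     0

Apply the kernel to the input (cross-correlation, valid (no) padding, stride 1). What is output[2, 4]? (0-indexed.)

The receptive field on the input at this output position is [5 / 5.5 / -0.4]. Elementwise product with the kernel and sum: 5·0.5 + 5.5·-0.5.

-0.25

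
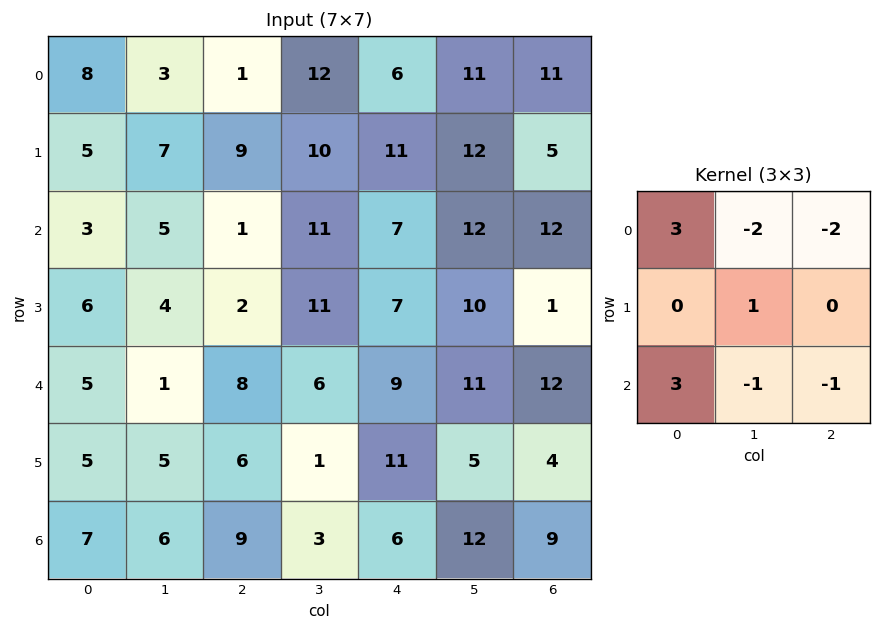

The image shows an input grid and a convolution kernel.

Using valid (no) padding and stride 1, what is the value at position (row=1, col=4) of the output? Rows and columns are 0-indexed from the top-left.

The receptive field on the input at this output position is [11 12 5 / 7 12 12 / 7 10 1]. Elementwise product with the kernel and sum: 11·3 + 12·-2 + 5·-2 + 12·1 + 7·3 + 10·-1 + 1·-1.

21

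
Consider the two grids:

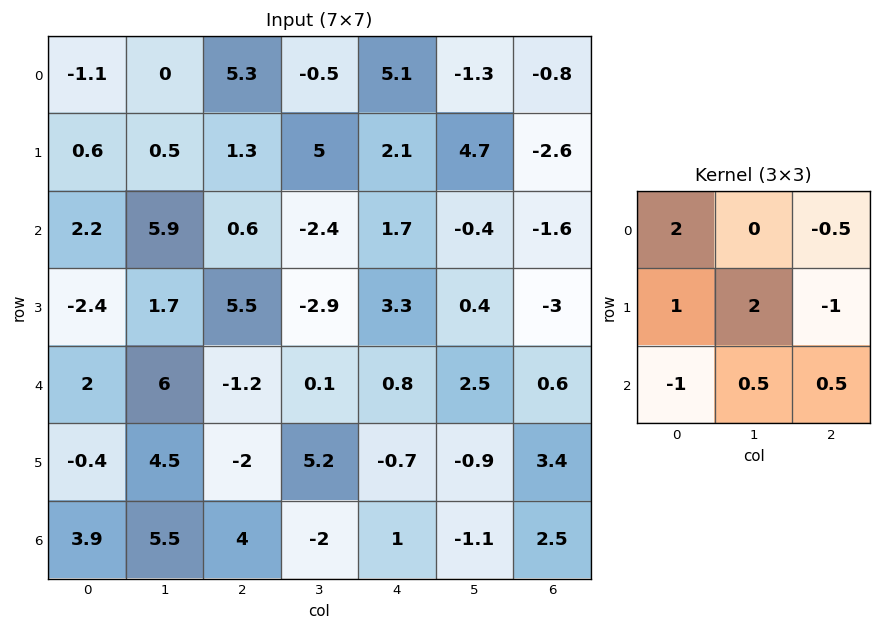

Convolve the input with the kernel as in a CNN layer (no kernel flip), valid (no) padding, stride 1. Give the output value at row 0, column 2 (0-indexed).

16.3

The receptive field on the input at this output position is [5.3 -0.5 5.1 / 1.3 5 2.1 / 0.6 -2.4 1.7]. Elementwise product with the kernel and sum: 5.3·2 + 5.1·-0.5 + 1.3·1 + 5·2 + 2.1·-1 + 0.6·-1 + -2.4·0.5 + 1.7·0.5.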